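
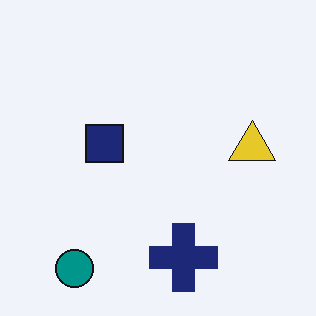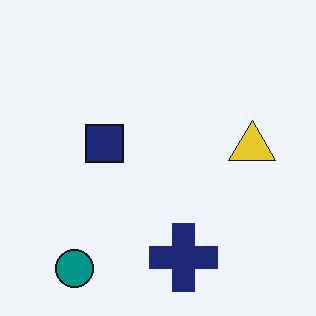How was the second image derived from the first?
This is the original image given moderate JPEG compression.

Blocky 8×8 compression artifacts appear around shape edges and the flat background shows ringing — characteristic JPEG degradation.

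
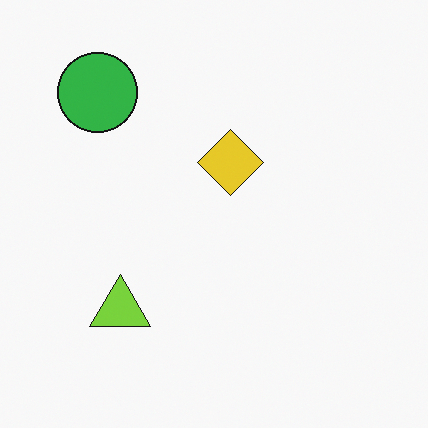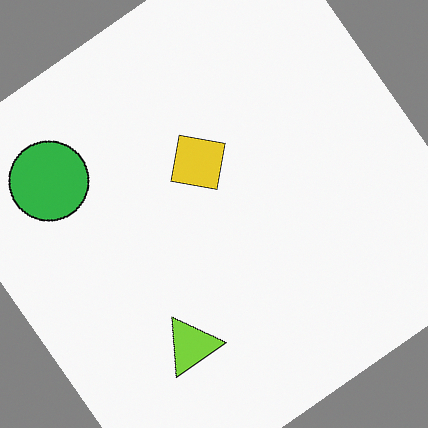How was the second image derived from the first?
This is the original image rotated counter-clockwise by a large amount — several tens of degrees.

Every shape is tilted by the same angle and the image corners show triangular fill wedges — a whole-image rotation by a non-right angle.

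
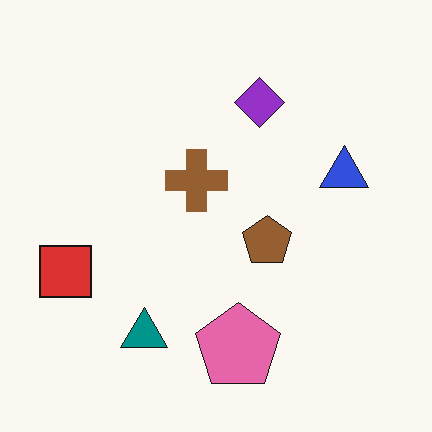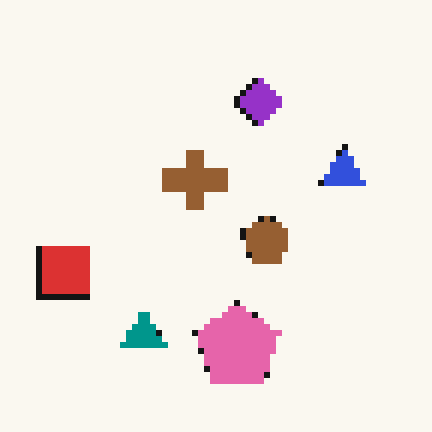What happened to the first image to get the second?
The second image is the first moderately pixelated.

Shapes are reduced to large square blocks; fine edges and outlines are lost — a downscale-then-upscale (mosaic) effect.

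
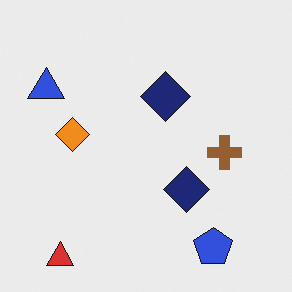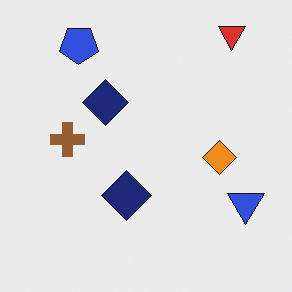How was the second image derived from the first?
Rotated 180°.

The red triangle sits in the bottom-left of the first image and the top-right of the second — consistent with a whole-image 180° rotation.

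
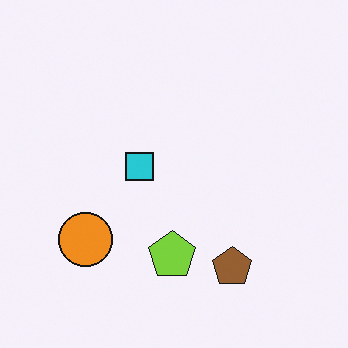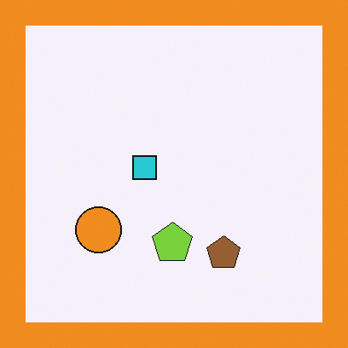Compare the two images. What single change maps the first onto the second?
The image was framed with a orange border.

A solid orange frame runs around the edge of the second image, with the content slightly shrunk inside it.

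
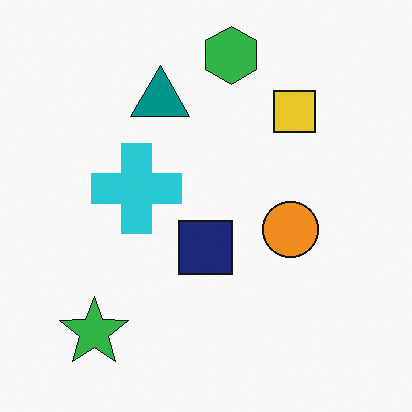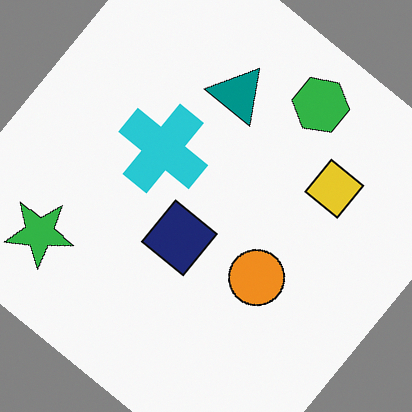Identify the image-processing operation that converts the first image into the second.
It was rotated clockwise by a large amount — several tens of degrees.

Every shape is tilted by the same angle and the image corners show triangular fill wedges — a whole-image rotation by a non-right angle.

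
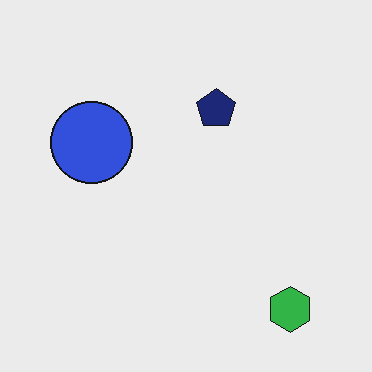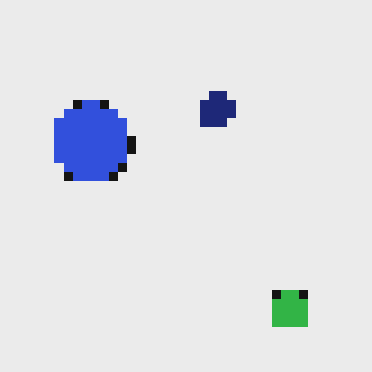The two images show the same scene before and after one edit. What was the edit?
Coarsely pixelated.

Shapes are reduced to large square blocks; fine edges and outlines are lost — a downscale-then-upscale (mosaic) effect.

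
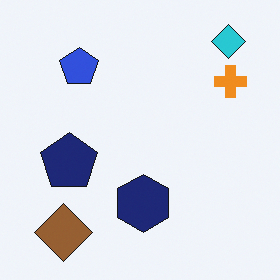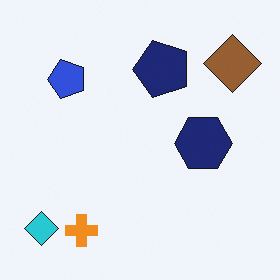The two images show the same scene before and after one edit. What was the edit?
The transformation is: transposed (reflected across the top-left ↔ bottom-right diagonal).

Shapes have swapped their row and column positions — what was in the top-right is now in the bottom-left — a diagonal reflection.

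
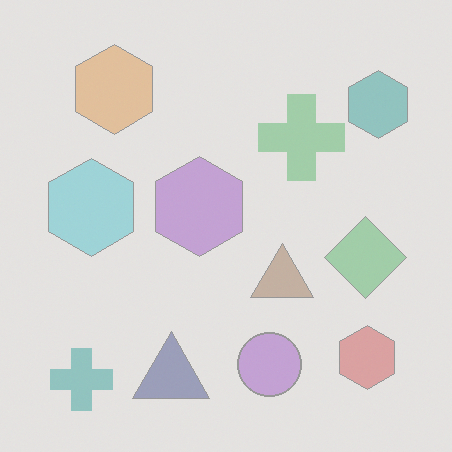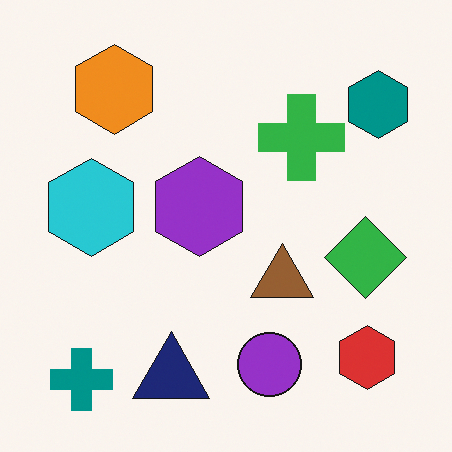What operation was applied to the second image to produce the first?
Washed out (contrast reduced).

Tones are pushed toward mid-grey across the whole image — a global contrast change.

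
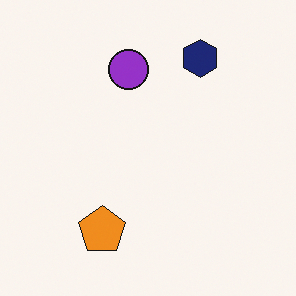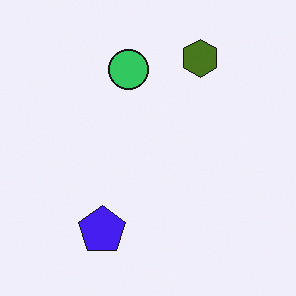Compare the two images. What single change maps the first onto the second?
This is the original image hue-shifted through roughly half the color wheel.

Every shape's color has rotated by the same amount around the hue wheel — a uniform hue shift.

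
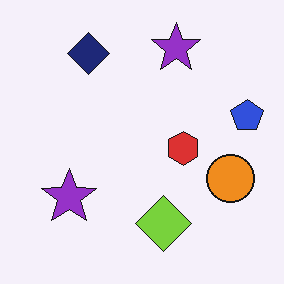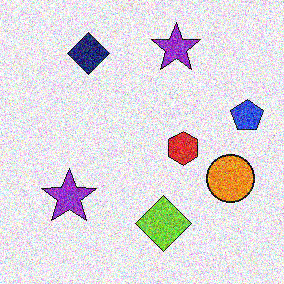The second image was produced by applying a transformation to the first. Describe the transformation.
The second image is the first degraded with strong gaussian noise.

Random speckle covers the whole image, including the flat background.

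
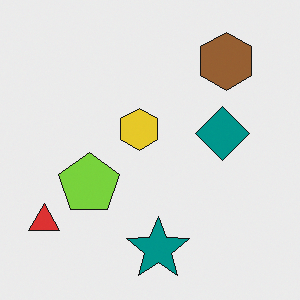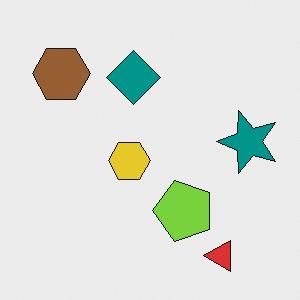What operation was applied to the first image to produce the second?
This is the original image rotated 90° counter-clockwise.

The red triangle sits in the bottom-left of the first image and the bottom-right of the second — consistent with a whole-image 90° counter-clockwise rotation.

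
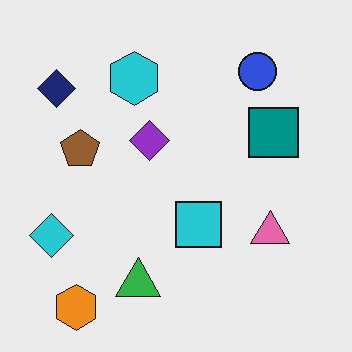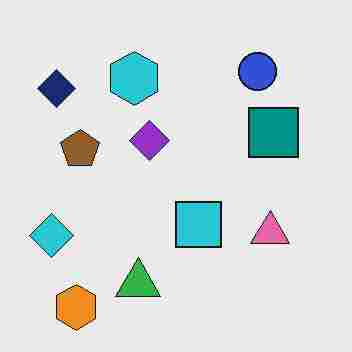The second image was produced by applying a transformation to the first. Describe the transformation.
This is the original image degraded with heavy JPEG compression.

Blocky 8×8 compression artifacts appear around shape edges and the flat background shows ringing — characteristic JPEG degradation.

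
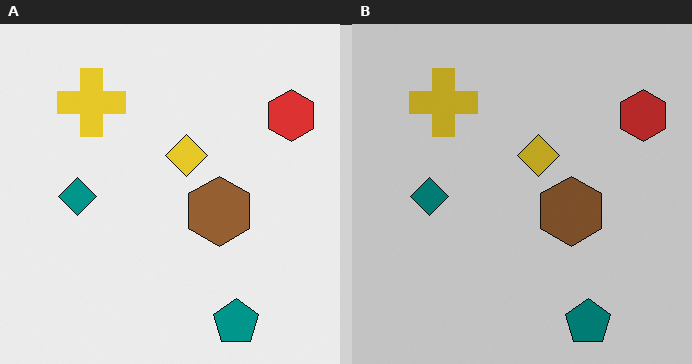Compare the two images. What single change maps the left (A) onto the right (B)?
The right (B) image is the left (A) darkened a little.

Every pixel — background and shapes alike — is uniformly darkened.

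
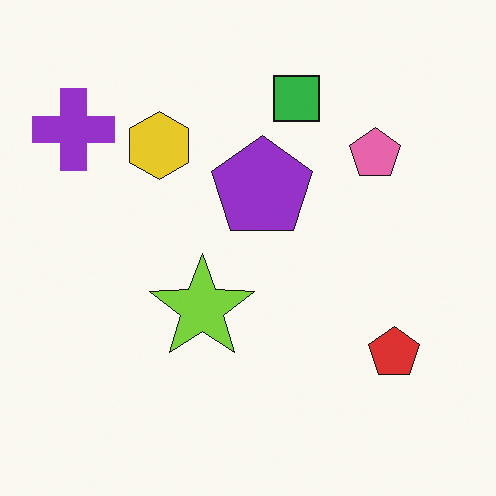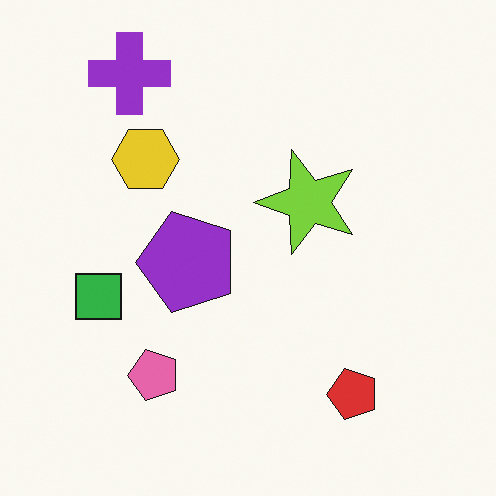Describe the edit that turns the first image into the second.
It was transposed (reflected across the top-left ↔ bottom-right diagonal).

Shapes have swapped their row and column positions — what was in the top-right is now in the bottom-left — a diagonal reflection.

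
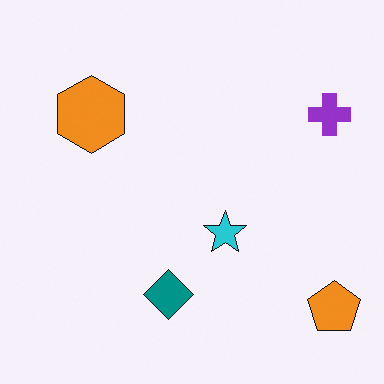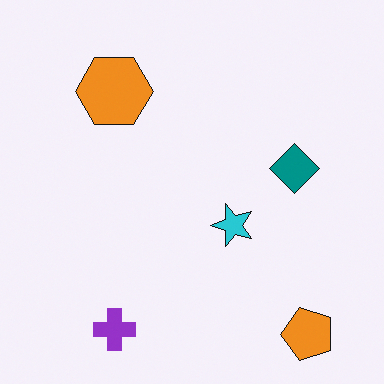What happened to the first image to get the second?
The second image is the first transposed (reflected across the top-left ↔ bottom-right diagonal).

Shapes have swapped their row and column positions — what was in the top-right is now in the bottom-left — a diagonal reflection.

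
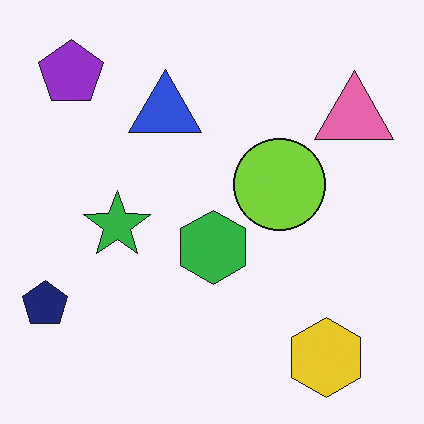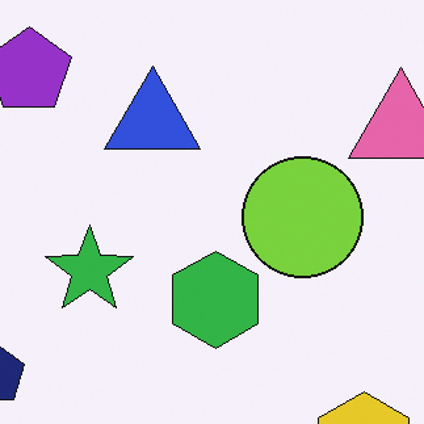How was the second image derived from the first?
This is the original image cropped slightly and scaled back up.

The visible shapes are larger and the field of view is narrower; shapes near the original edges may be partly or wholly outside the frame — a crop-and-rescale.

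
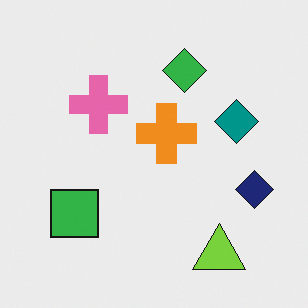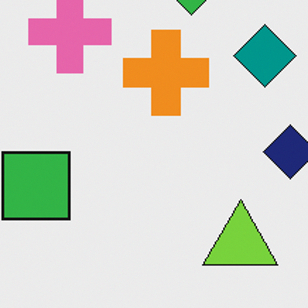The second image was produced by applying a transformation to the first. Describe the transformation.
Cropped to a modestly smaller region and rescaled.

The visible shapes are larger and the field of view is narrower; shapes near the original edges may be partly or wholly outside the frame — a crop-and-rescale.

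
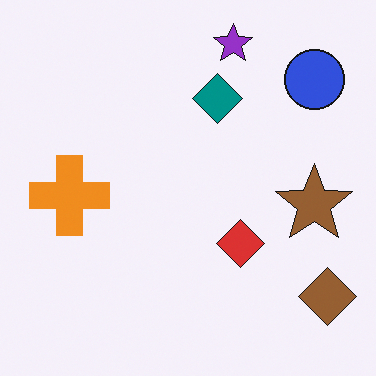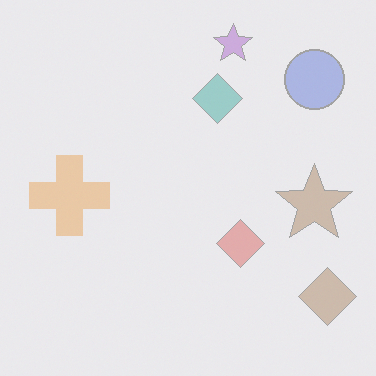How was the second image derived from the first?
The image was washed out (contrast reduced).

Tones are pushed toward mid-grey across the whole image — a global contrast change.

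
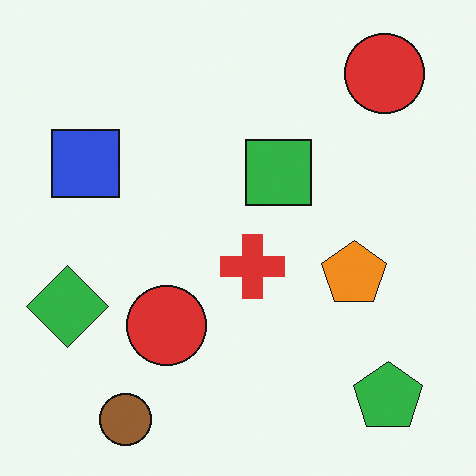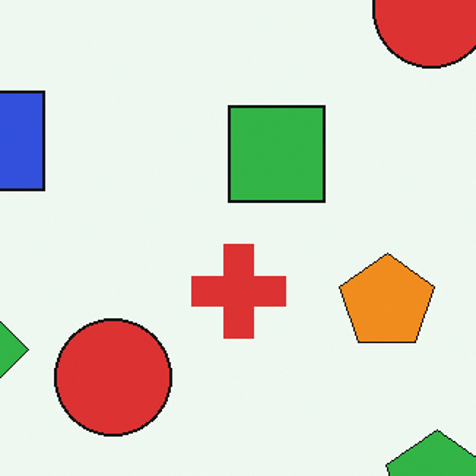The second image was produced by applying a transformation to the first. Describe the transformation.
The image was cropped slightly and scaled back up.

The visible shapes are larger and the field of view is narrower; shapes near the original edges may be partly or wholly outside the frame — a crop-and-rescale.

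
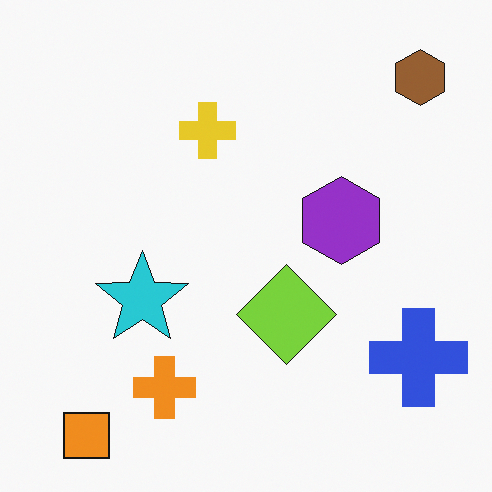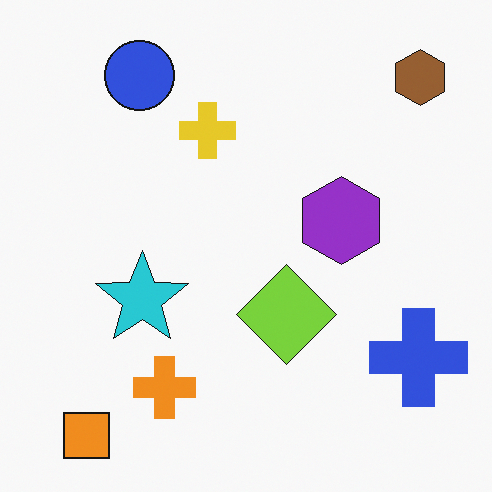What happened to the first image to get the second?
Overlaid with an additional blue circle.

A blue circle appears in the second image that is absent from the first.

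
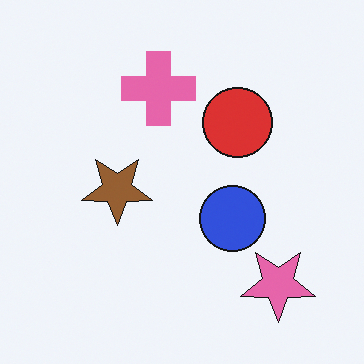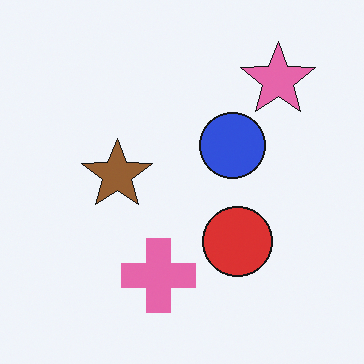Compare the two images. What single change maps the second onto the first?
The transformation is: flipped vertically (top ↔ bottom).

The pink star is in the top-right of the second image and the bottom-right of the first — shapes on opposite sides of the horizontal midline have swapped in a mirror flip.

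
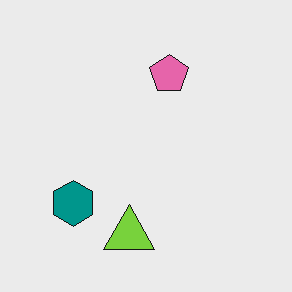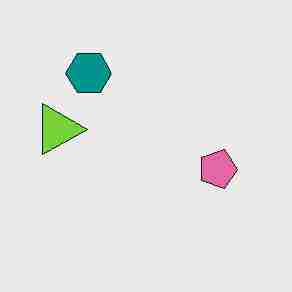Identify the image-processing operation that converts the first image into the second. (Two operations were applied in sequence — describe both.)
This is the original image rotated 90° clockwise, then degraded with heavy JPEG compression.

The teal hexagon sits in the bottom-left of the first image and the top-left of the second — consistent with a whole-image 90° clockwise rotation. Blocky 8×8 compression artifacts appear around shape edges and the flat background shows ringing — characteristic JPEG degradation.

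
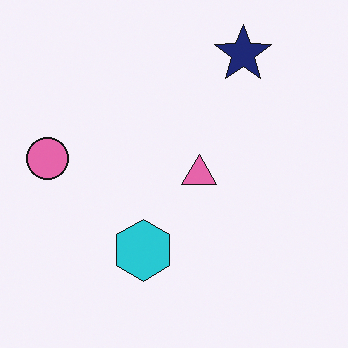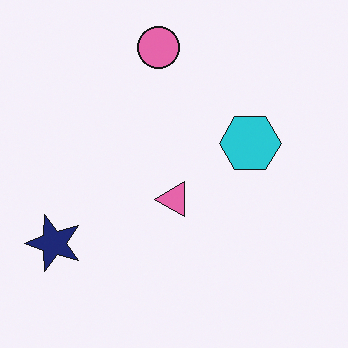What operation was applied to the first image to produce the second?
Transposed (reflected across the top-left ↔ bottom-right diagonal).

Shapes have swapped their row and column positions — what was in the top-right is now in the bottom-left — a diagonal reflection.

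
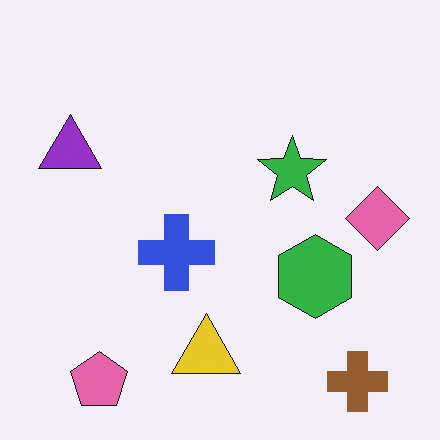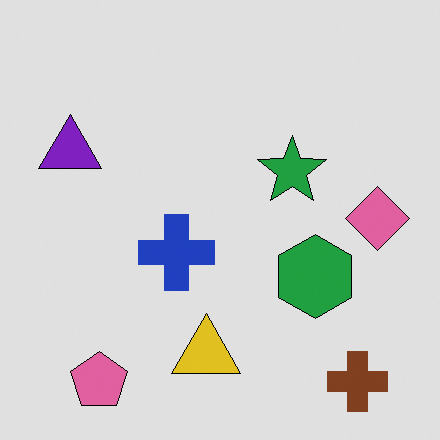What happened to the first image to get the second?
Posterized to a reduced palette.

Each flat color has snapped to a coarser quantized level — most visibly, the near-white background has dropped to a flat grey.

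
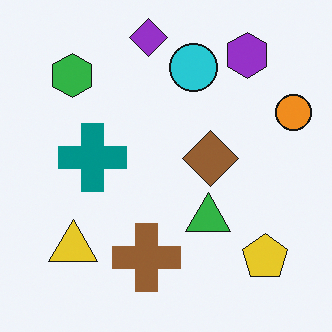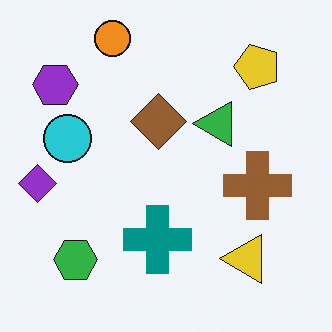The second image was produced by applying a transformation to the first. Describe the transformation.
The transformation is: rotated 90° counter-clockwise.

The orange circle sits in the right of the first image and the top of the second — consistent with a whole-image 90° counter-clockwise rotation.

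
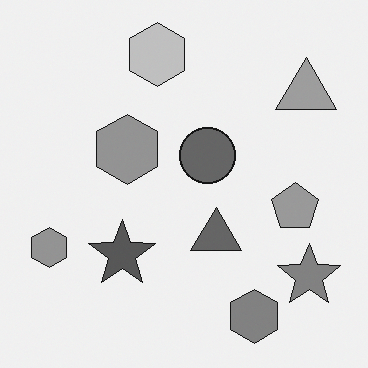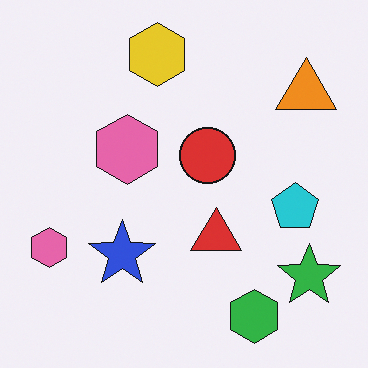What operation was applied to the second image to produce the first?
It was converted to grayscale.

All color is removed — every shape is now a shade of grey.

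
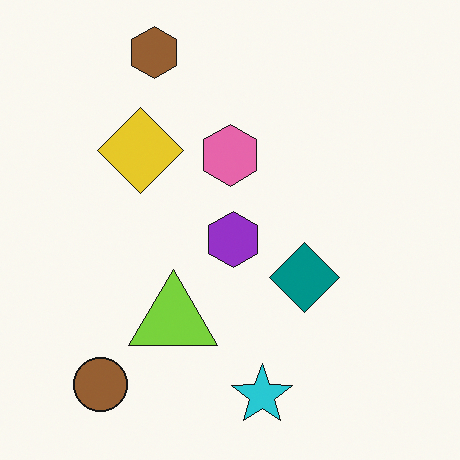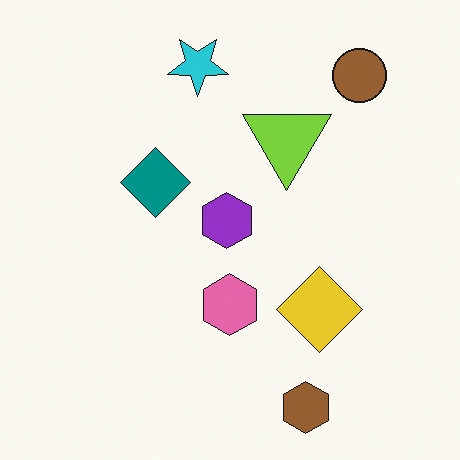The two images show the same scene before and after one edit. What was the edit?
The image was rotated 180°.

The brown circle sits in the bottom-left of the first image and the top-right of the second — consistent with a whole-image 180° rotation.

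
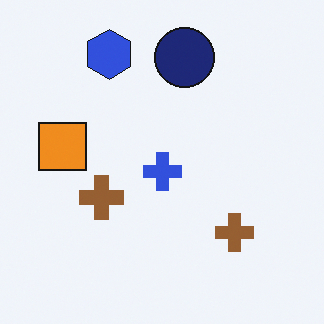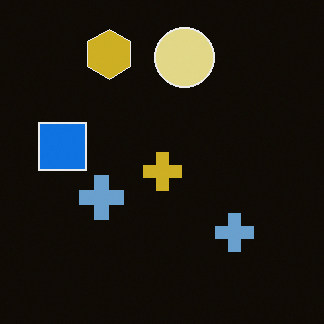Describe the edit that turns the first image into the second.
The image was color-inverted (negative).

The light background has become dark and every shape's color is its complement — a photographic negative.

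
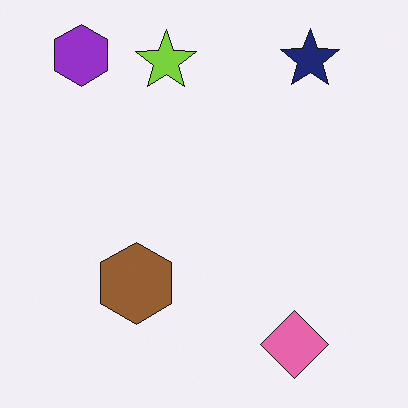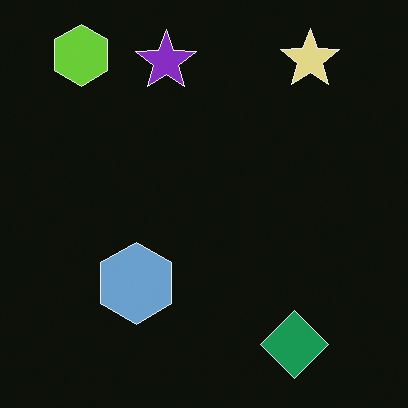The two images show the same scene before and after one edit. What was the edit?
It was color-inverted (negative).

The light background has become dark and every shape's color is its complement — a photographic negative.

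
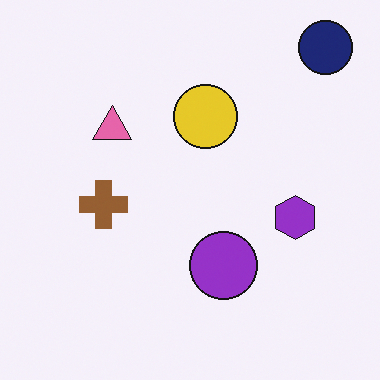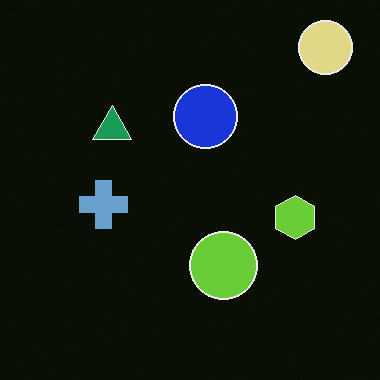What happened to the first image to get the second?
It was color-inverted (negative).

The light background has become dark and every shape's color is its complement — a photographic negative.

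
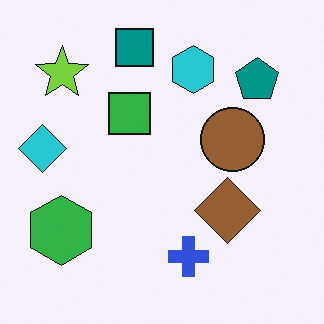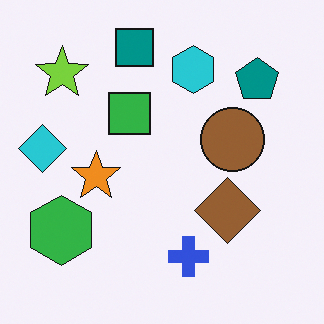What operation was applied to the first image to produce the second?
The transformation is: overlaid with an additional orange star.

An orange star appears in the second image that is absent from the first.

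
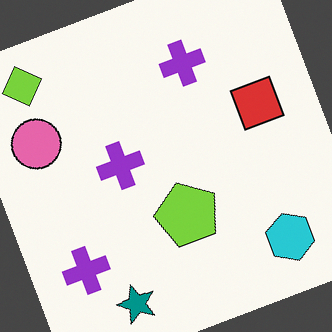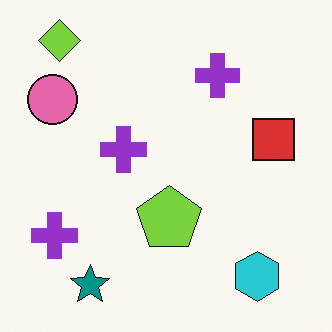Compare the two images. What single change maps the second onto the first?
This is the original image rotated counter-clockwise by a moderate amount.

Every shape is tilted by the same angle and the image corners show triangular fill wedges — a whole-image rotation by a non-right angle.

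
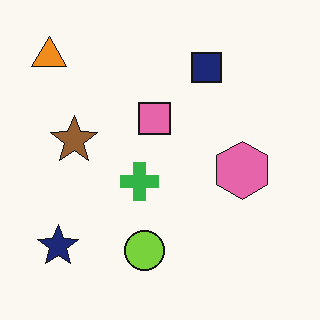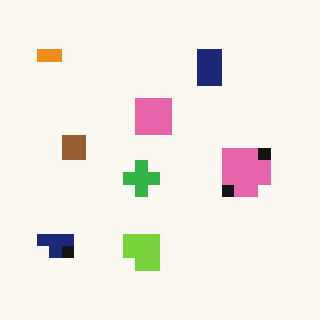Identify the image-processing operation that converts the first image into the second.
Heavily pixelated into large blocks.

Shapes are reduced to large square blocks; fine edges and outlines are lost — a downscale-then-upscale (mosaic) effect.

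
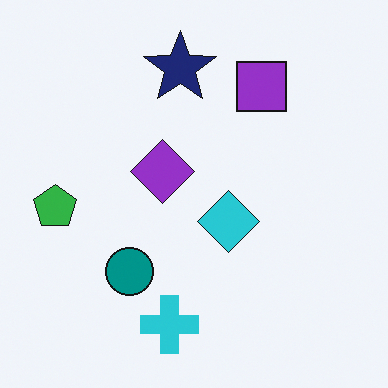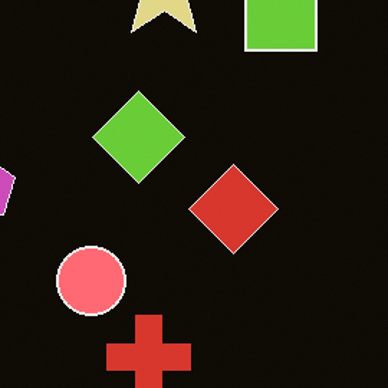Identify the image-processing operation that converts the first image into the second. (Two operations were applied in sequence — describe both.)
It was color-inverted (negative), then cropped slightly and scaled back up.

The light background has become dark and every shape's color is its complement — a photographic negative. The visible shapes are larger and the field of view is narrower; shapes near the original edges may be partly or wholly outside the frame — a crop-and-rescale.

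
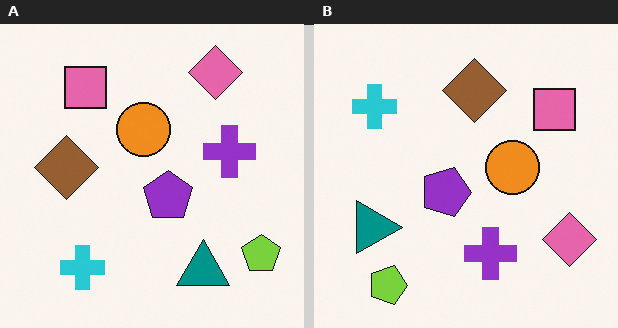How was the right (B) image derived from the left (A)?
The image was rotated 90° clockwise.

The lime pentagon sits in the bottom-right of the left (A) image and the bottom-left of the right (B) — consistent with a whole-image 90° clockwise rotation.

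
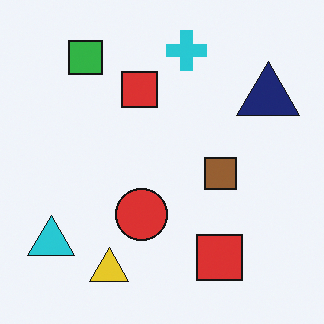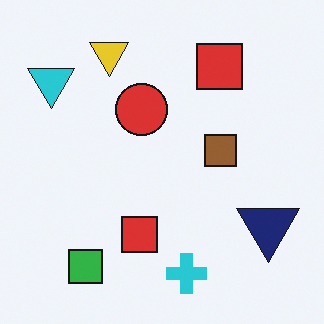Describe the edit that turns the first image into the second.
The transformation is: flipped vertically (top ↔ bottom).

The cyan cross is in the top of the first image and the bottom of the second — shapes on opposite sides of the horizontal midline have swapped in a mirror flip.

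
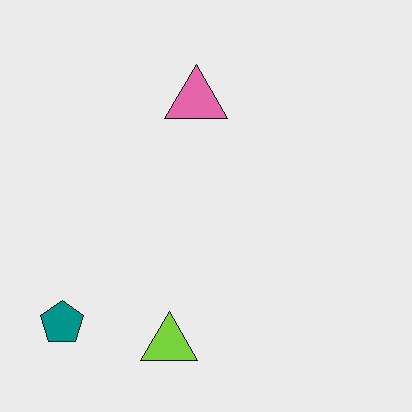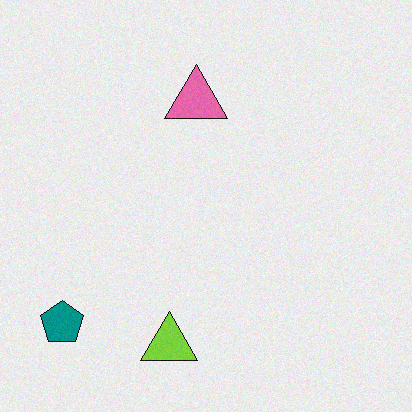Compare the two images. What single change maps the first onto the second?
Degraded with a light layer of grain.

Random speckle covers the whole image, including the flat background.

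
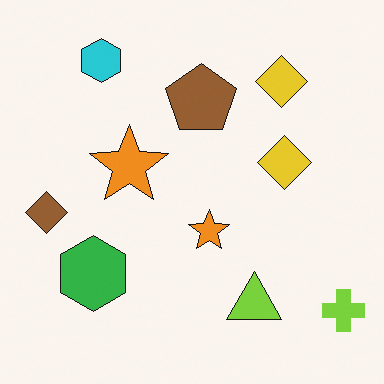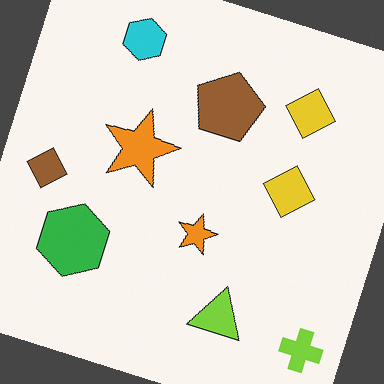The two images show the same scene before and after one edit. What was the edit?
The transformation is: rotated clockwise by a moderate amount.

Every shape is tilted by the same angle and the image corners show triangular fill wedges — a whole-image rotation by a non-right angle.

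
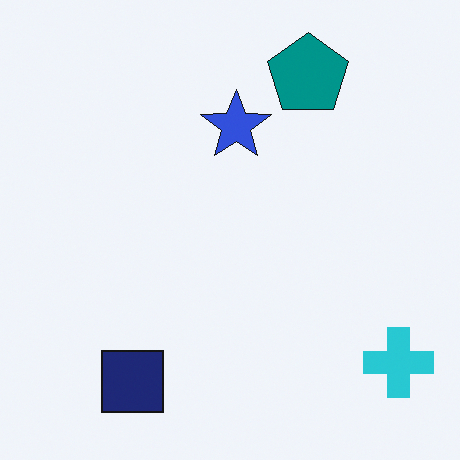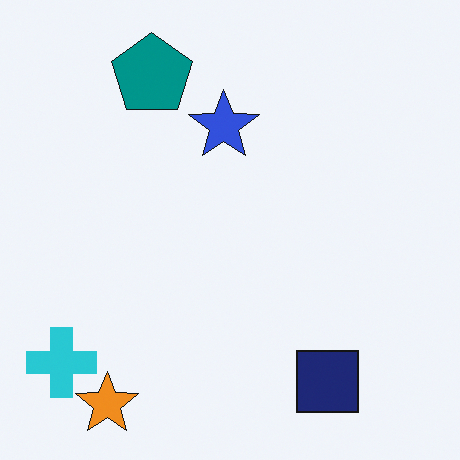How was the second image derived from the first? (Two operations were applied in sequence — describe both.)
It was flipped horizontally (left ↔ right), then overlaid with an additional orange star.

The cyan cross is in the bottom-right of the first image and the bottom-left of the second — shapes on opposite sides of the vertical midline have swapped in a mirror flip. An orange star appears in the second image that is absent from the first.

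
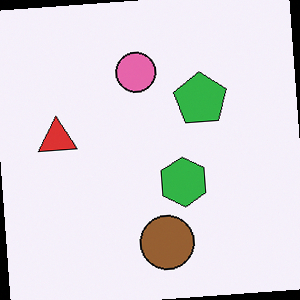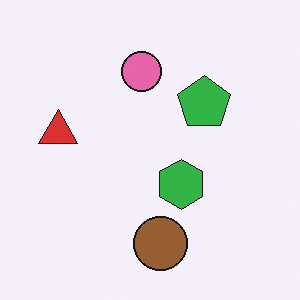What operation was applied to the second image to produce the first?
It was rotated counter-clockwise by a small amount.

Every shape is tilted by the same angle and the image corners show triangular fill wedges — a whole-image rotation by a non-right angle.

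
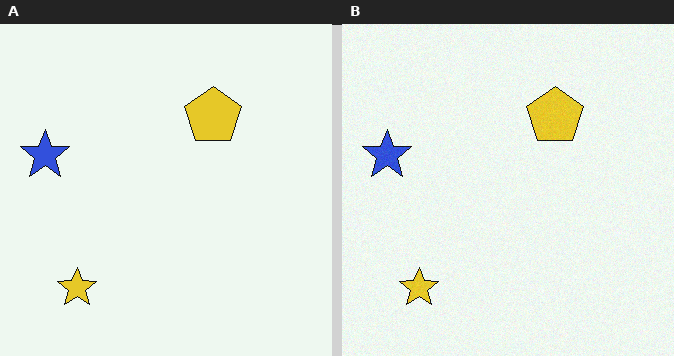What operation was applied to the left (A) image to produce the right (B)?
The right (B) image is the left (A) degraded with light additive noise.

Random speckle covers the whole image, including the flat background.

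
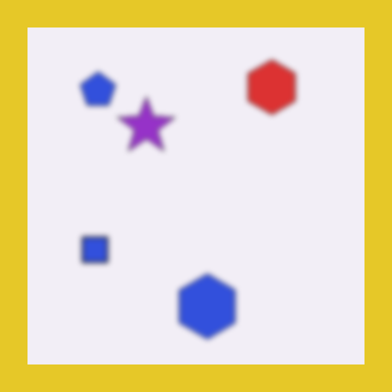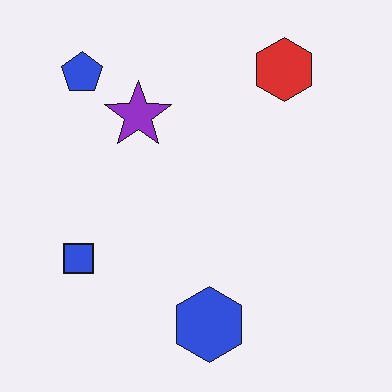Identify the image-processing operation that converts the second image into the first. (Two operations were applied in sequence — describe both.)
The transformation is: moderately blurred, then framed with a yellow border.

Shape edges and outlines are uniformly softened across the whole image. A solid yellow frame runs around the edge of the first image, with the content slightly shrunk inside it.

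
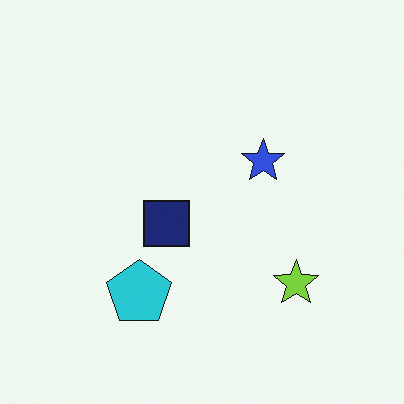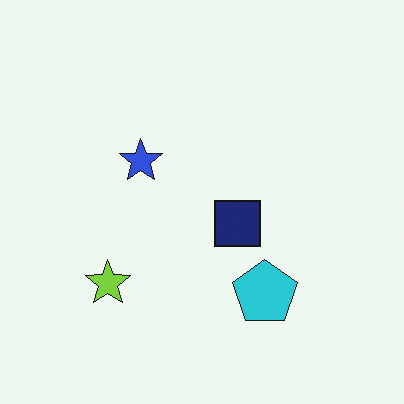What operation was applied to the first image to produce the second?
The transformation is: flipped horizontally (left ↔ right).

The lime star is in the bottom-right of the first image and the bottom-left of the second — shapes on opposite sides of the vertical midline have swapped in a mirror flip.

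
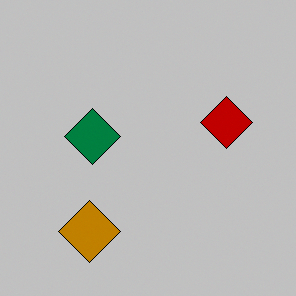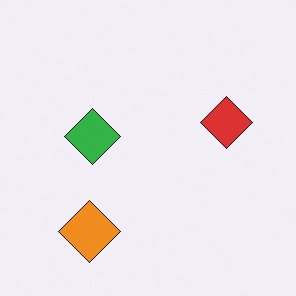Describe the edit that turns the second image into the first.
The image was aggressively posterized.

Each flat color has snapped to a coarser quantized level — most visibly, the near-white background has dropped to a flat grey.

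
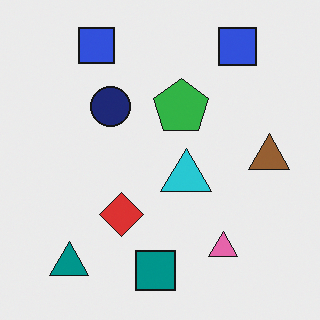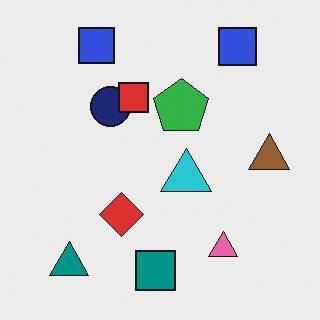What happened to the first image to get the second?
The transformation is: overlaid with an additional red square.

A red square appears in the second image that is absent from the first.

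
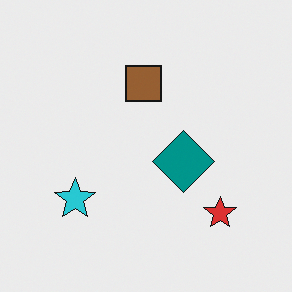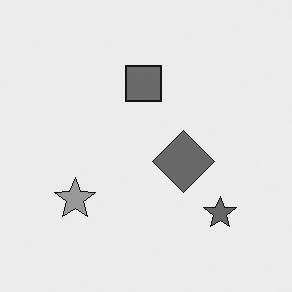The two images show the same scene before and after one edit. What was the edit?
This is the original image converted to grayscale.

All color is removed — every shape is now a shade of grey.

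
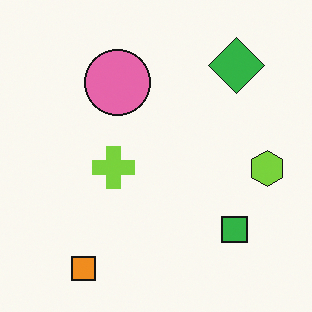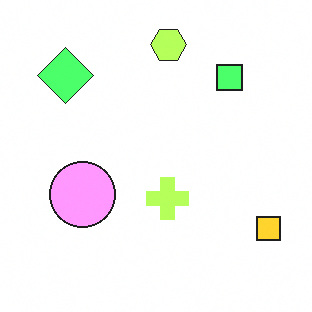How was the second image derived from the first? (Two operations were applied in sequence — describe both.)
The transformation is: rotated 90° counter-clockwise, then substantially brightened.

The orange square sits in the bottom-left of the first image and the bottom-right of the second — consistent with a whole-image 90° counter-clockwise rotation. Every pixel — background and shapes alike — is uniformly brightened.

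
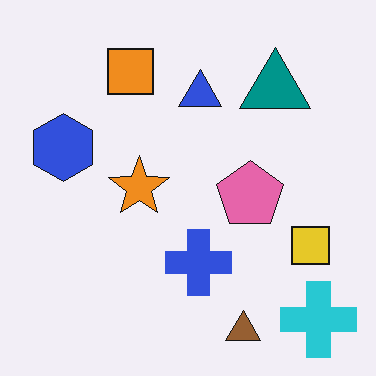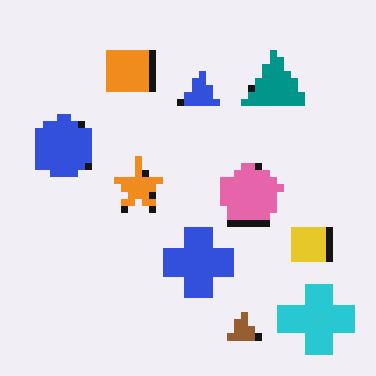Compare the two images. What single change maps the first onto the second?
The second image is the first pixelated into visible square blocks.

Shapes are reduced to large square blocks; fine edges and outlines are lost — a downscale-then-upscale (mosaic) effect.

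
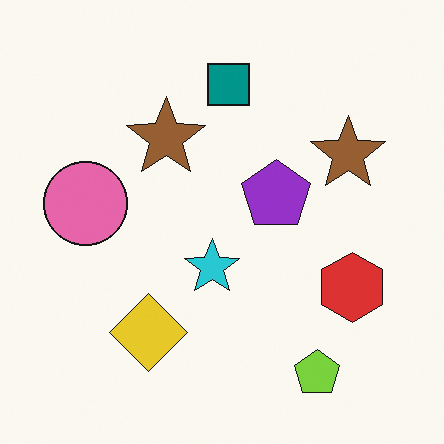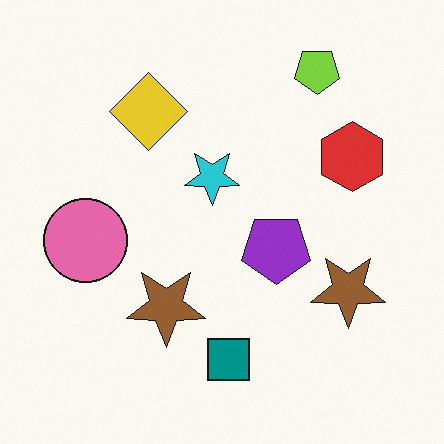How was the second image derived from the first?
Flipped vertically (top ↔ bottom).

The lime pentagon is in the bottom-right of the first image and the top-right of the second — shapes on opposite sides of the horizontal midline have swapped in a mirror flip.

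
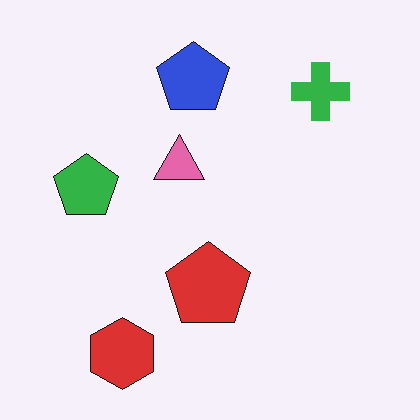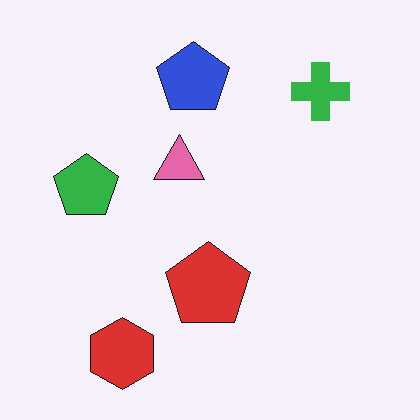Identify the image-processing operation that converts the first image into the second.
The transformation is: given moderate JPEG compression.

Blocky 8×8 compression artifacts appear around shape edges and the flat background shows ringing — characteristic JPEG degradation.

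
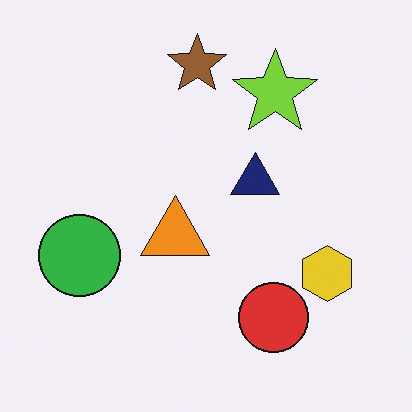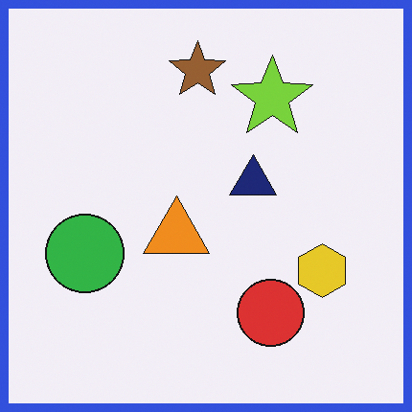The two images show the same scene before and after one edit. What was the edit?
The image was framed with a blue border.

A solid blue frame runs around the edge of the second image, with the content slightly shrunk inside it.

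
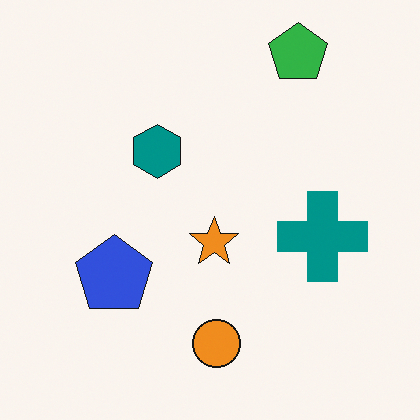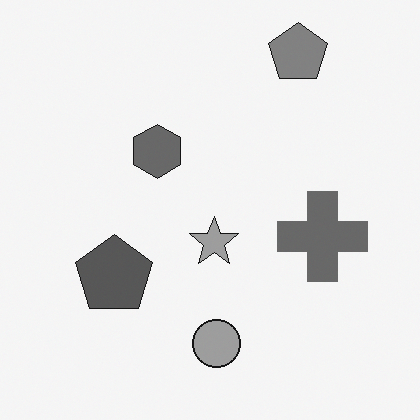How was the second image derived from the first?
The second image is the first converted to grayscale.

All color is removed — every shape is now a shade of grey.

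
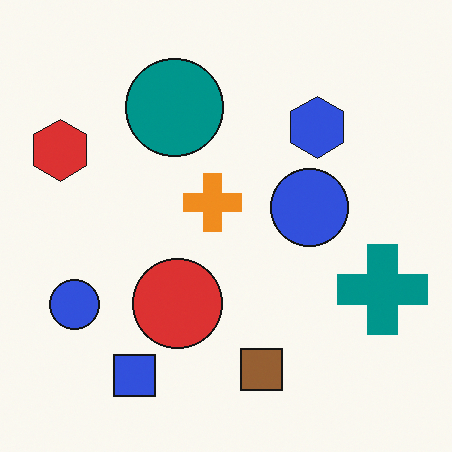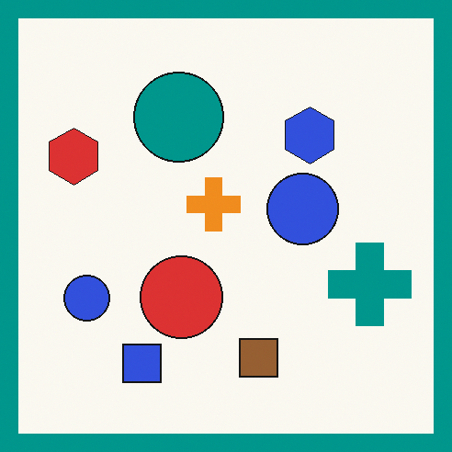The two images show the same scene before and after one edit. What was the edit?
It was framed with a teal border.

A solid teal frame runs around the edge of the second image, with the content slightly shrunk inside it.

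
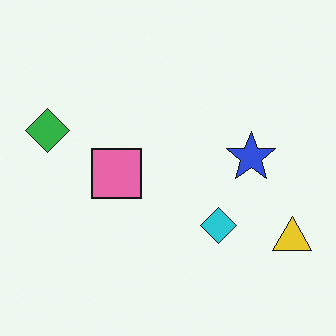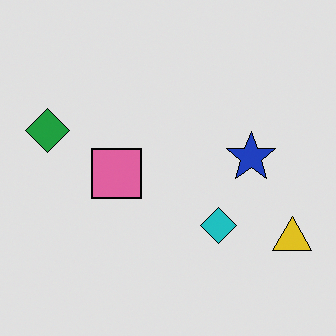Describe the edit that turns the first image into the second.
It was posterized to a reduced palette.

Each flat color has snapped to a coarser quantized level — most visibly, the near-white background has dropped to a flat grey.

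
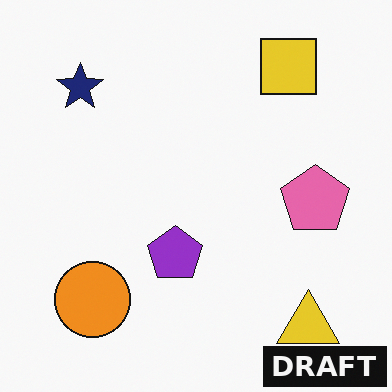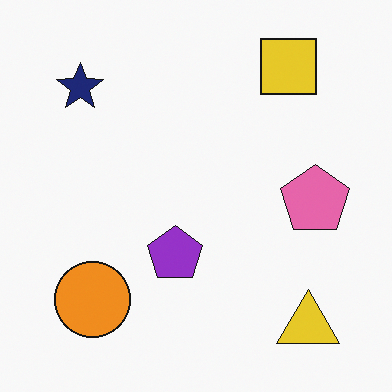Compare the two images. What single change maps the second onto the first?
This is the original image watermarked with the text "DRAFT" in the lower-right corner.

A dark label reading "DRAFT" appears in the lower-right corner.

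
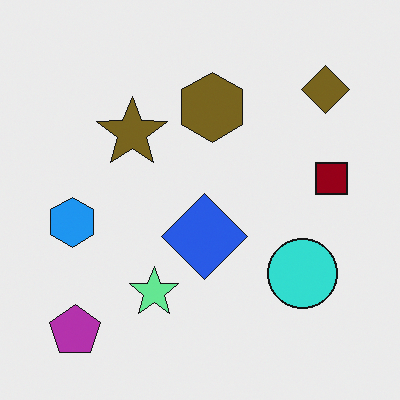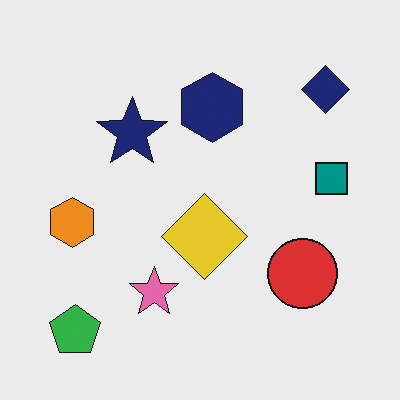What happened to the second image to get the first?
The transformation is: hue-shifted by a large amount.

Every shape's color has rotated by the same amount around the hue wheel — a uniform hue shift.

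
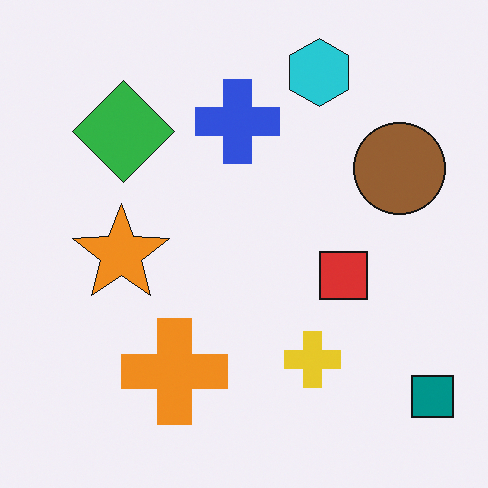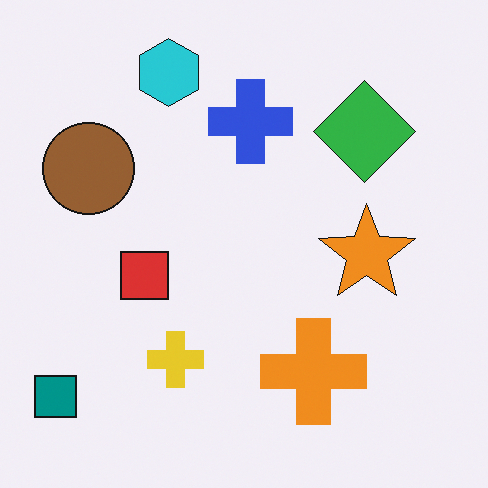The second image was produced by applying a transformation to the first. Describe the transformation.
This is the original image flipped horizontally (left ↔ right).

The teal square is in the bottom-right of the first image and the bottom-left of the second — shapes on opposite sides of the vertical midline have swapped in a mirror flip.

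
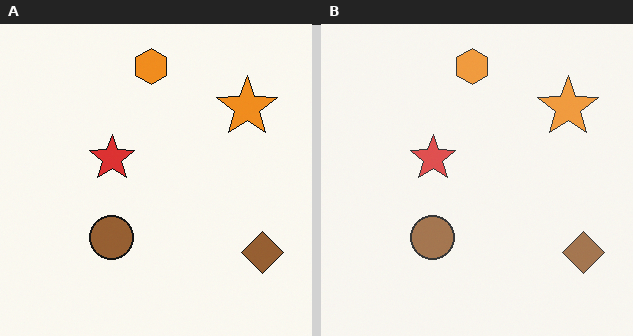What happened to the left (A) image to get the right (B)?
Given slightly reduced contrast.

Tones are pushed toward mid-grey across the whole image — a global contrast change.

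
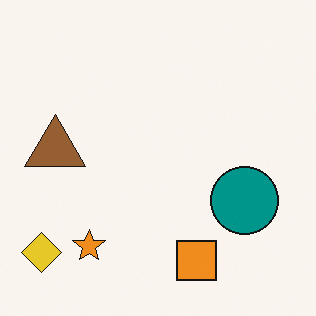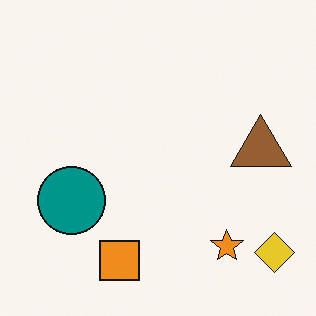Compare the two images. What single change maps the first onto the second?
This is the original image flipped horizontally (left ↔ right).

The yellow diamond is in the bottom-left of the first image and the bottom-right of the second — shapes on opposite sides of the vertical midline have swapped in a mirror flip.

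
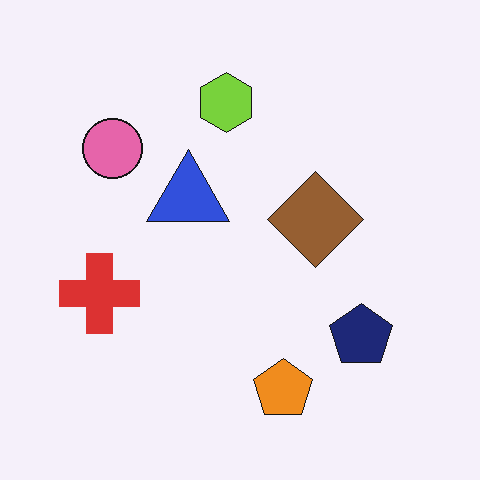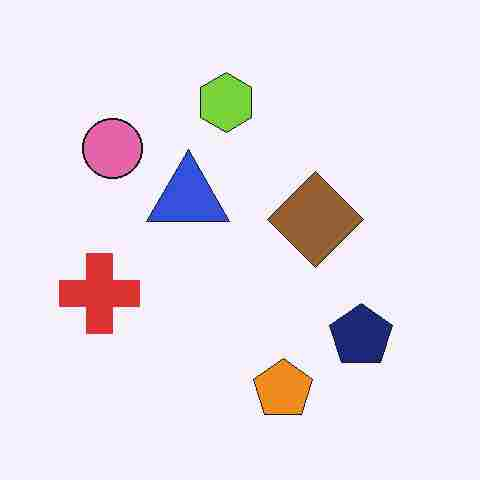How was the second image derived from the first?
Degraded with heavy JPEG compression.

Blocky 8×8 compression artifacts appear around shape edges and the flat background shows ringing — characteristic JPEG degradation.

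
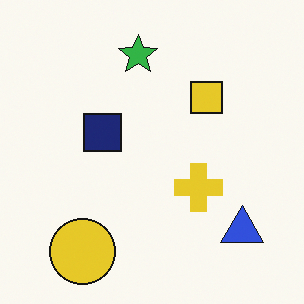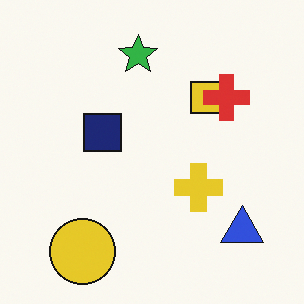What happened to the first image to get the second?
The image was overlaid with an additional red cross.

A red cross appears in the second image that is absent from the first.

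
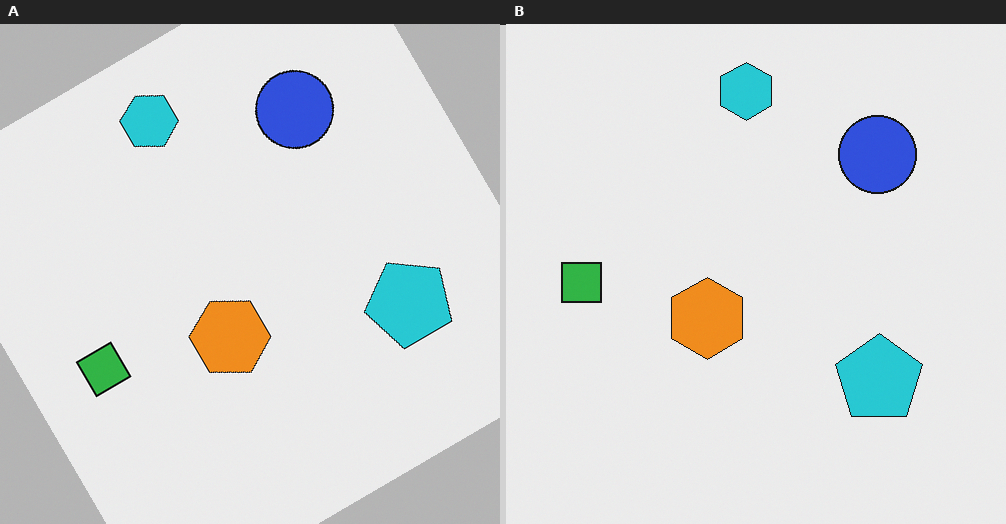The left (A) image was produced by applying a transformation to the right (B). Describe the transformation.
This is the original image rotated counter-clockwise by a large amount — several tens of degrees.

Every shape is tilted by the same angle and the image corners show triangular fill wedges — a whole-image rotation by a non-right angle.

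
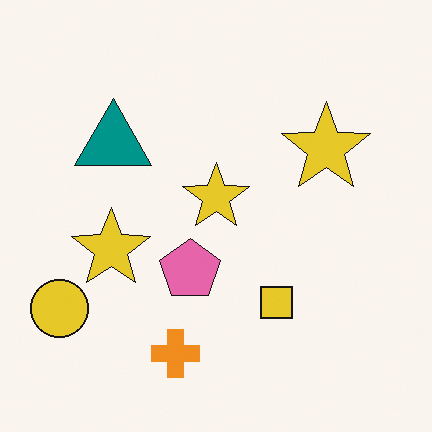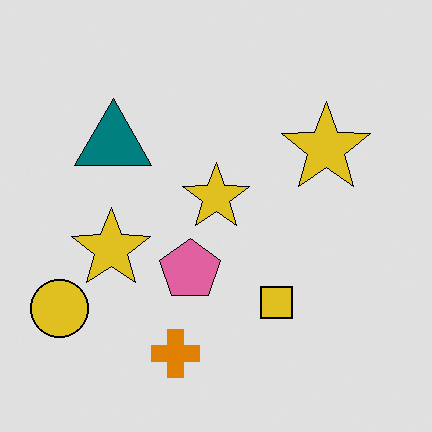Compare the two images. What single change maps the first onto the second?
The transformation is: posterized to a reduced palette.

Each flat color has snapped to a coarser quantized level — most visibly, the near-white background has dropped to a flat grey.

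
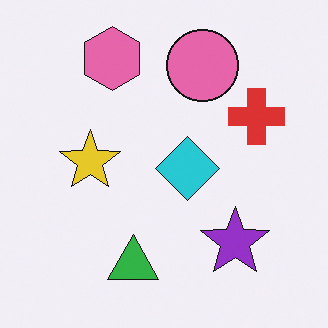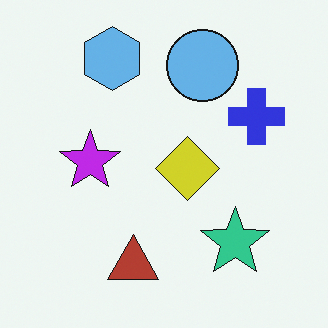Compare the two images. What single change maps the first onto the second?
The transformation is: hue-shifted through roughly half the color wheel.

Every shape's color has rotated by the same amount around the hue wheel — a uniform hue shift.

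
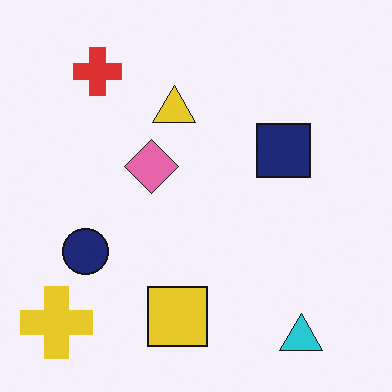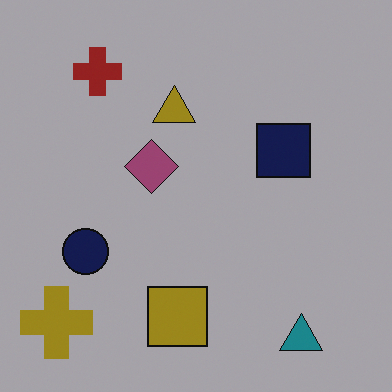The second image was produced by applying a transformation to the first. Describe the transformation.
The second image is the first darkened a lot.

Every pixel — background and shapes alike — is uniformly darkened.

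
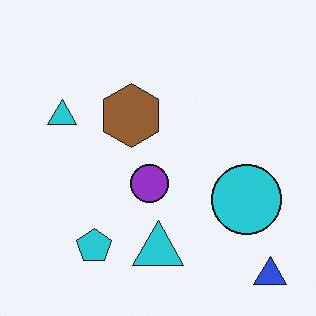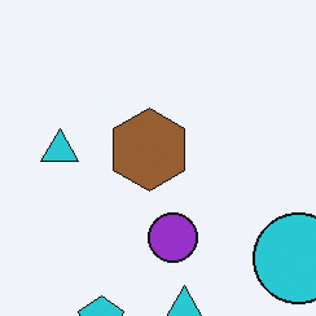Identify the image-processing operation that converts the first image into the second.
The transformation is: cropped slightly and scaled back up.

The visible shapes are larger and the field of view is narrower; shapes near the original edges may be partly or wholly outside the frame — a crop-and-rescale.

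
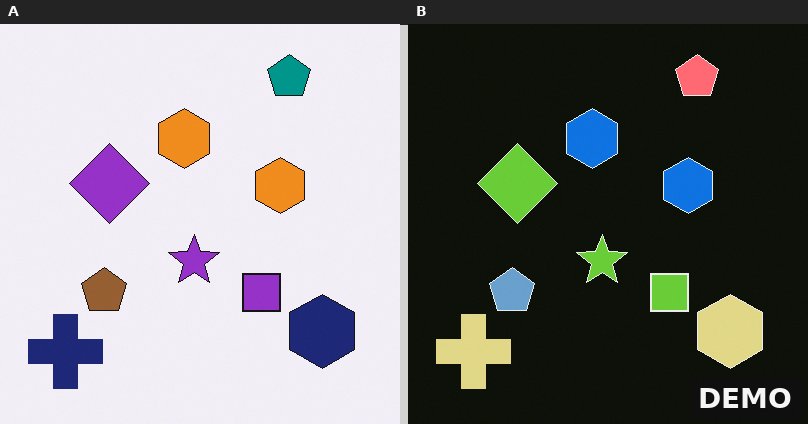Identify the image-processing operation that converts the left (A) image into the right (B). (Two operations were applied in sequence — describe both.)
The transformation is: color-inverted (negative), then watermarked with the text "DEMO" in the lower-right corner.

The light background has become dark and every shape's color is its complement — a photographic negative. A dark label reading "DEMO" appears in the lower-right corner.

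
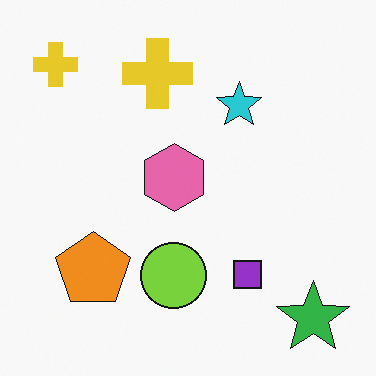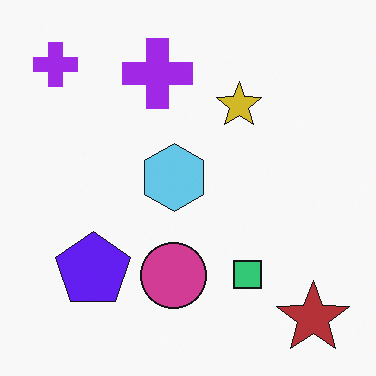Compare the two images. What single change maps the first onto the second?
Hue-shifted through roughly half the color wheel.

Every shape's color has rotated by the same amount around the hue wheel — a uniform hue shift.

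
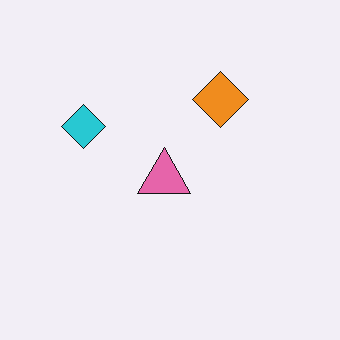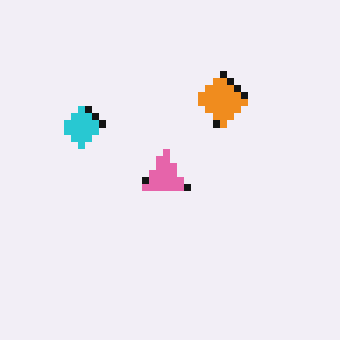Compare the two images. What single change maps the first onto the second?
It was pixelated into visible square blocks.

Shapes are reduced to large square blocks; fine edges and outlines are lost — a downscale-then-upscale (mosaic) effect.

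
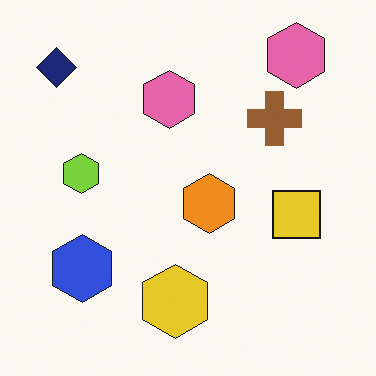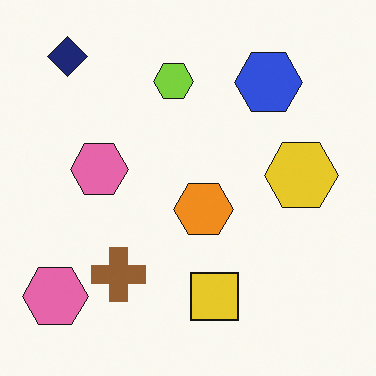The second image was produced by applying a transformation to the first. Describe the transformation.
The image was transposed (reflected across the top-left ↔ bottom-right diagonal).

Shapes have swapped their row and column positions — what was in the top-right is now in the bottom-left — a diagonal reflection.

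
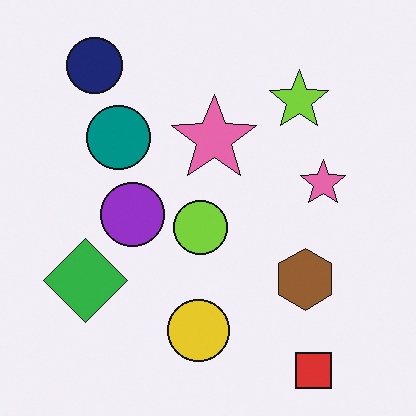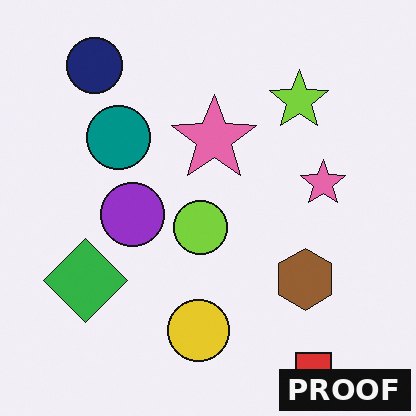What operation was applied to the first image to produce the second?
It was watermarked with the text "PROOF" in the lower-right corner.

A dark label reading "PROOF" appears in the lower-right corner.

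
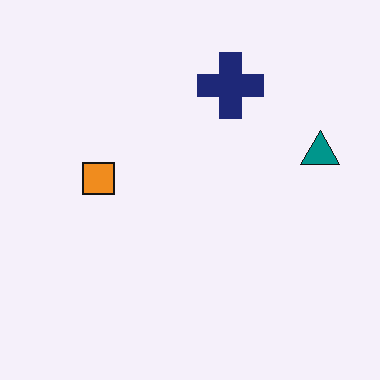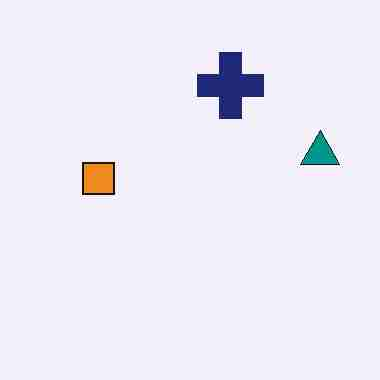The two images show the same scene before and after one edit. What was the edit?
Heavily JPEG-compressed with obvious blocking artifacts.

Blocky 8×8 compression artifacts appear around shape edges and the flat background shows ringing — characteristic JPEG degradation.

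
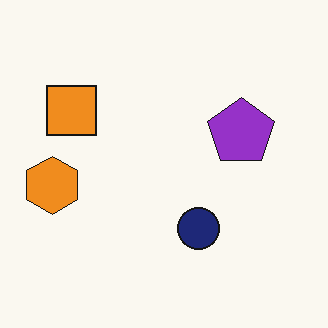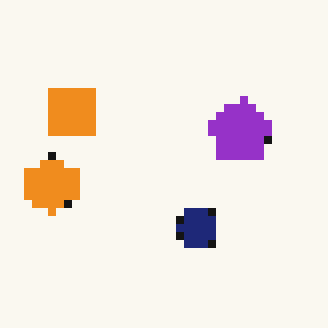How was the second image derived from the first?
The image was moderately pixelated.

Shapes are reduced to large square blocks; fine edges and outlines are lost — a downscale-then-upscale (mosaic) effect.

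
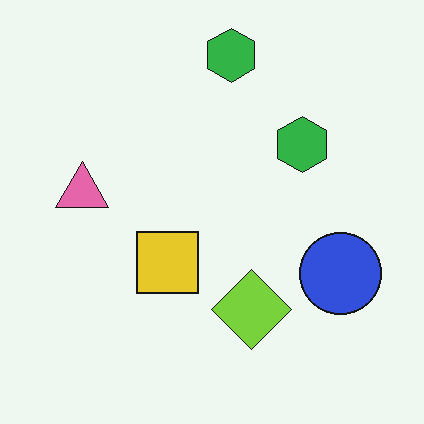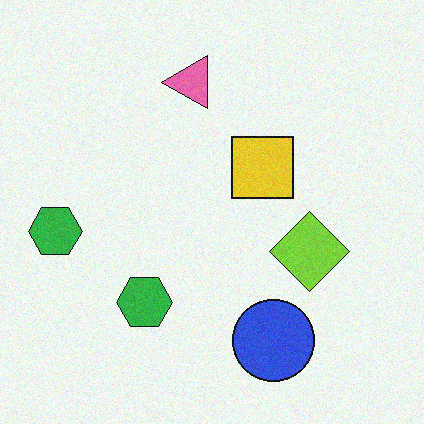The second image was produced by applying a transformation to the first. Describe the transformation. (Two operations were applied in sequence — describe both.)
The image was transposed (reflected across the top-left ↔ bottom-right diagonal), then degraded with subtle gaussian noise.

Shapes have swapped their row and column positions — what was in the top-right is now in the bottom-left — a diagonal reflection. Random speckle covers the whole image, including the flat background.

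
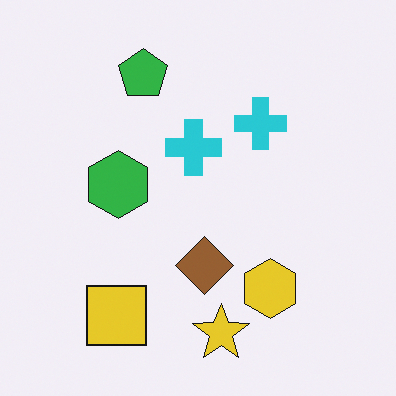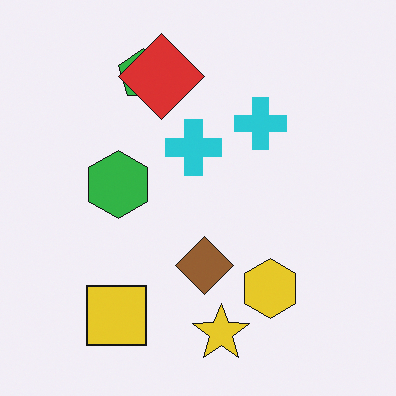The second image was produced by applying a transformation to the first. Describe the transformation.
This is the original image overlaid with an additional red diamond.

A red diamond appears in the second image that is absent from the first.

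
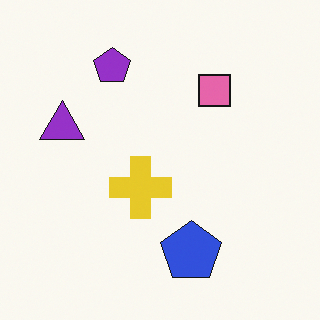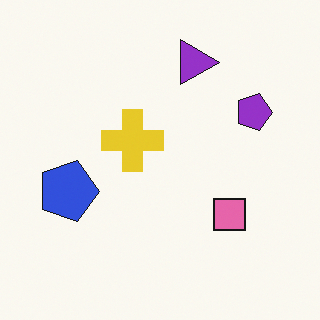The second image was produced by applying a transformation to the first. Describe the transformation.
Rotated 90° clockwise.

The purple pentagon sits in the top of the first image and the right of the second — consistent with a whole-image 90° clockwise rotation.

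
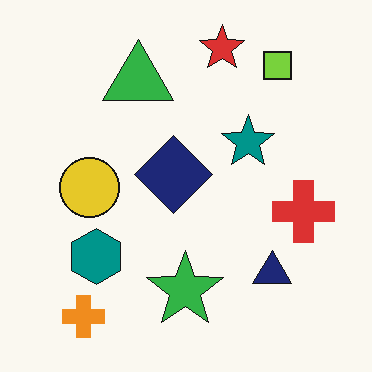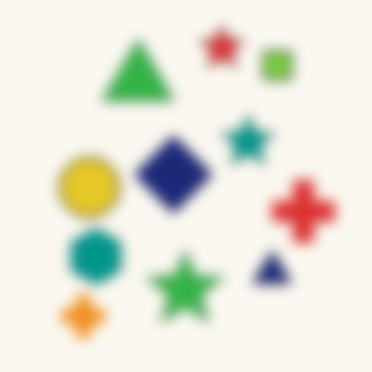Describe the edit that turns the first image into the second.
It was strongly gaussian-blurred.

Shape edges and outlines are uniformly softened across the whole image.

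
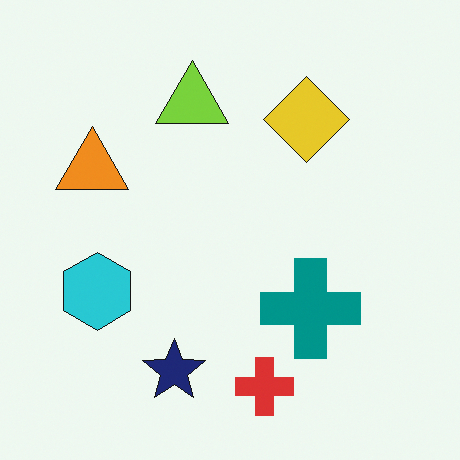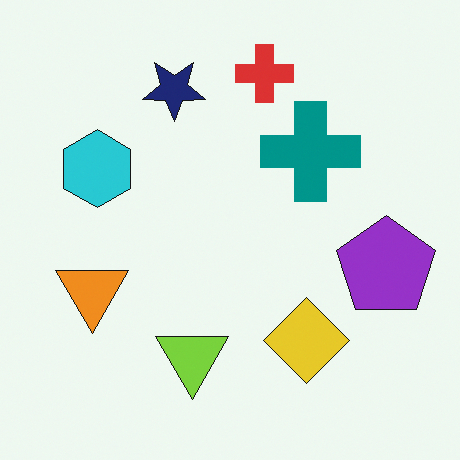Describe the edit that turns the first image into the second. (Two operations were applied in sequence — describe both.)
The second image is the first flipped vertically (top ↔ bottom), then overlaid with an additional purple pentagon.

The red cross is in the bottom of the first image and the top of the second — shapes on opposite sides of the horizontal midline have swapped in a mirror flip. A purple pentagon appears in the second image that is absent from the first.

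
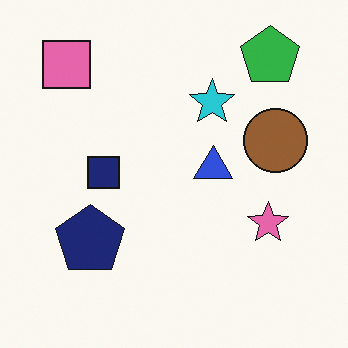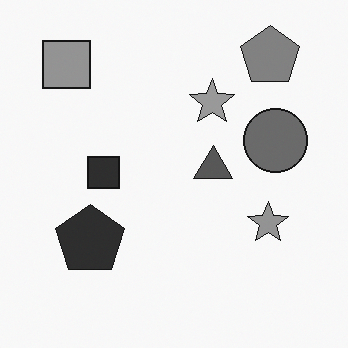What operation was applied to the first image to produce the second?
The image was converted to grayscale.

All color is removed — every shape is now a shade of grey.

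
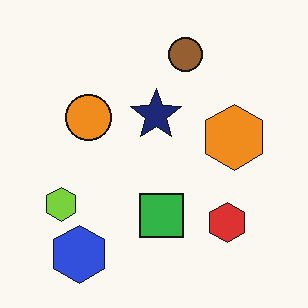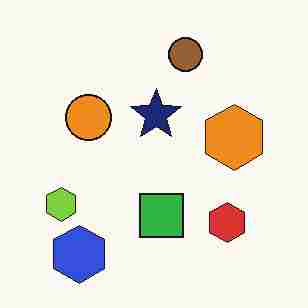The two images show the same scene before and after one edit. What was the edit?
The transformation is: degraded with heavy JPEG compression.

Blocky 8×8 compression artifacts appear around shape edges and the flat background shows ringing — characteristic JPEG degradation.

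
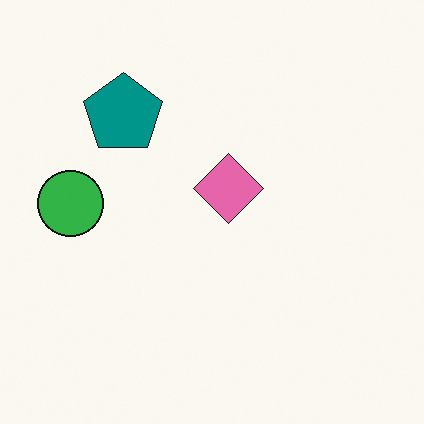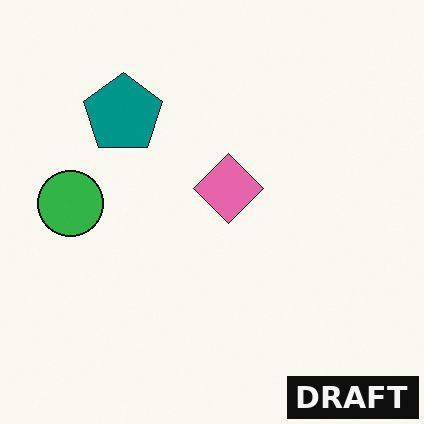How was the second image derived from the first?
This is the original image watermarked with the text "DRAFT" in the lower-right corner.

A dark label reading "DRAFT" appears in the lower-right corner.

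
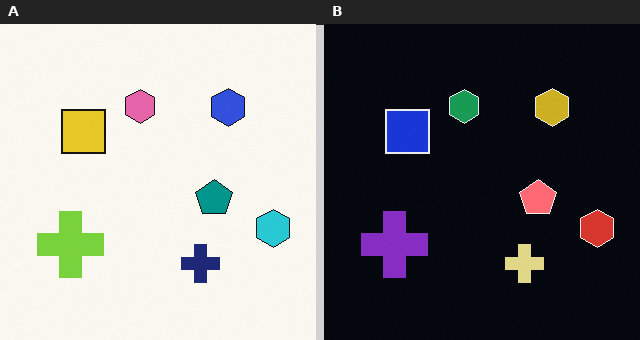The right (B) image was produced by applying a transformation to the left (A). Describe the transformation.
The transformation is: color-inverted (negative).

The light background has become dark and every shape's color is its complement — a photographic negative.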